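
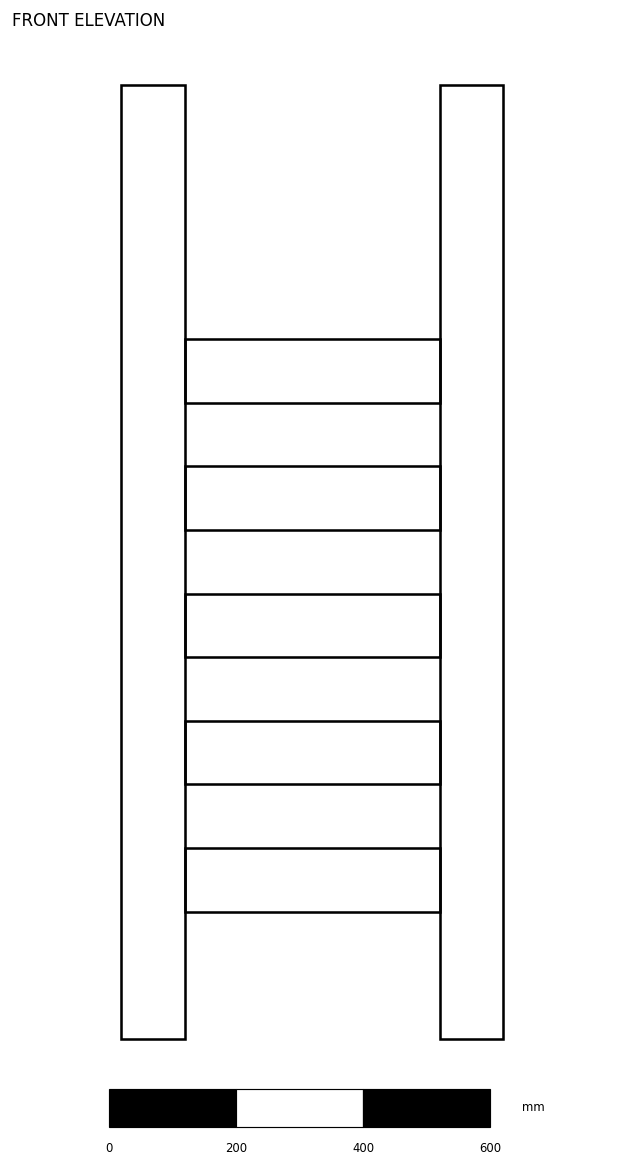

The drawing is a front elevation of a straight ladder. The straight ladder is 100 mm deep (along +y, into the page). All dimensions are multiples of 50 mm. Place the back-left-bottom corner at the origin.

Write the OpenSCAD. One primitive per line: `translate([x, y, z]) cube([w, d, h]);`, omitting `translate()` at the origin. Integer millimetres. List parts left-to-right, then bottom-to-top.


cube([100, 100, 1500]);
translate([100, 0, 200]) cube([400, 100, 100]);
translate([100, 0, 400]) cube([400, 100, 100]);
translate([100, 0, 600]) cube([400, 100, 100]);
translate([100, 0, 800]) cube([400, 100, 100]);
translate([100, 0, 1000]) cube([400, 100, 100]);
translate([500, 0, 0]) cube([100, 100, 1500]);


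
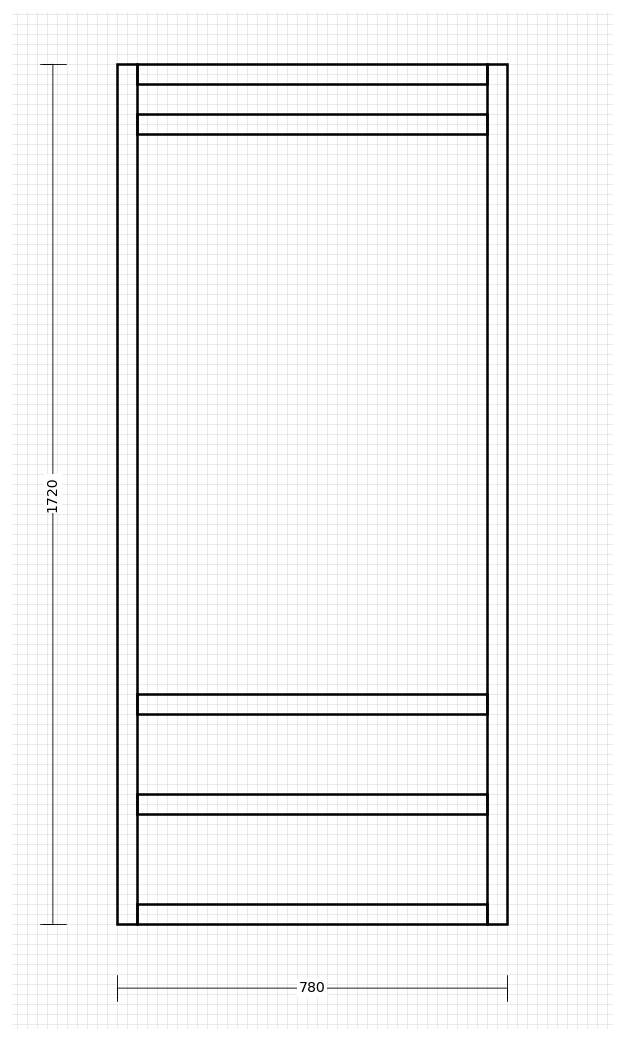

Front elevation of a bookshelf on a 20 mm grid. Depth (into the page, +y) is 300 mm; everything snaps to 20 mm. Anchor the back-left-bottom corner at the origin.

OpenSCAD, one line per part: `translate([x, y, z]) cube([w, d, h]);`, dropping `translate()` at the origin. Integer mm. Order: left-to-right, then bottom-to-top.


cube([40, 300, 1720]);
translate([40, 0, 0]) cube([700, 300, 40]);
translate([40, 0, 220]) cube([700, 300, 40]);
translate([40, 0, 420]) cube([700, 300, 40]);
translate([40, 0, 1580]) cube([700, 300, 40]);
translate([40, 0, 1680]) cube([700, 300, 40]);
translate([740, 0, 0]) cube([40, 300, 1720]);


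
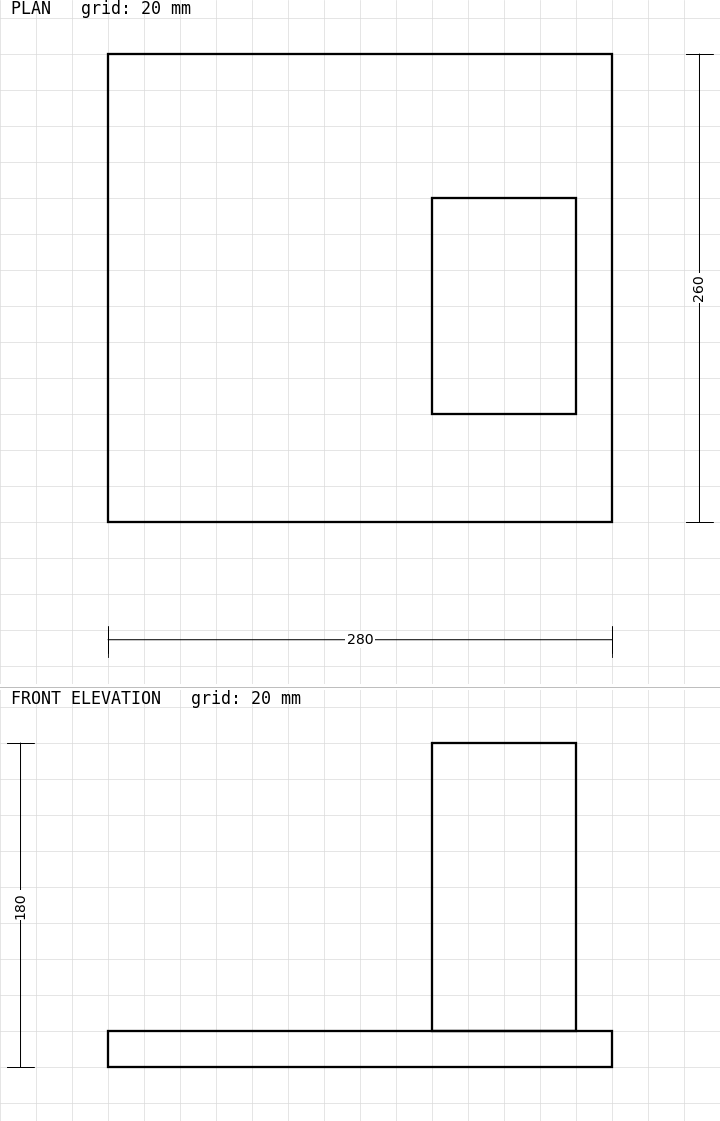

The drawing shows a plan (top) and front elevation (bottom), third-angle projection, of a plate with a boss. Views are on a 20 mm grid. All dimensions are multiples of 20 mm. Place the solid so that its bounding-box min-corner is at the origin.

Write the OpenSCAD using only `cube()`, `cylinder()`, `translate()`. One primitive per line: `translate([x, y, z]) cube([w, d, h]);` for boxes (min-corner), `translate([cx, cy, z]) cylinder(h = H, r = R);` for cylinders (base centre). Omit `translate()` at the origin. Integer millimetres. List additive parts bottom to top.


cube([280, 260, 20]);
translate([180, 60, 20]) cube([80, 120, 160]);


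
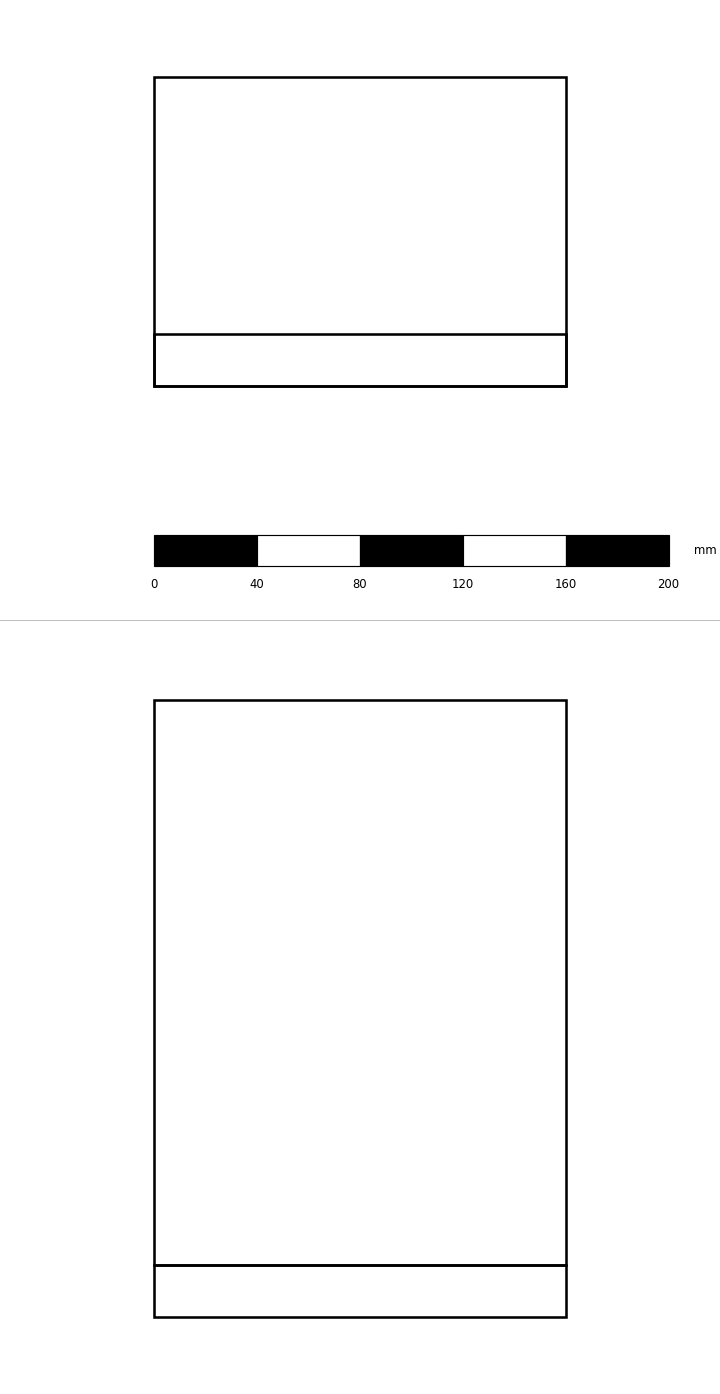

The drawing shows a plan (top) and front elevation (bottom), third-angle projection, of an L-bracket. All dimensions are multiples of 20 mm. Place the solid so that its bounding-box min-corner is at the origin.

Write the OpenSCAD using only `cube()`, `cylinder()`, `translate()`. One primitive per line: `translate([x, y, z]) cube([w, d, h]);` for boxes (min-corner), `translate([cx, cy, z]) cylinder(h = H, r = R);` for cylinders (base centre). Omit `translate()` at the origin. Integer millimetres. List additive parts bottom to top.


cube([160, 120, 20]);
translate([0, 0, 20]) cube([160, 20, 220]);


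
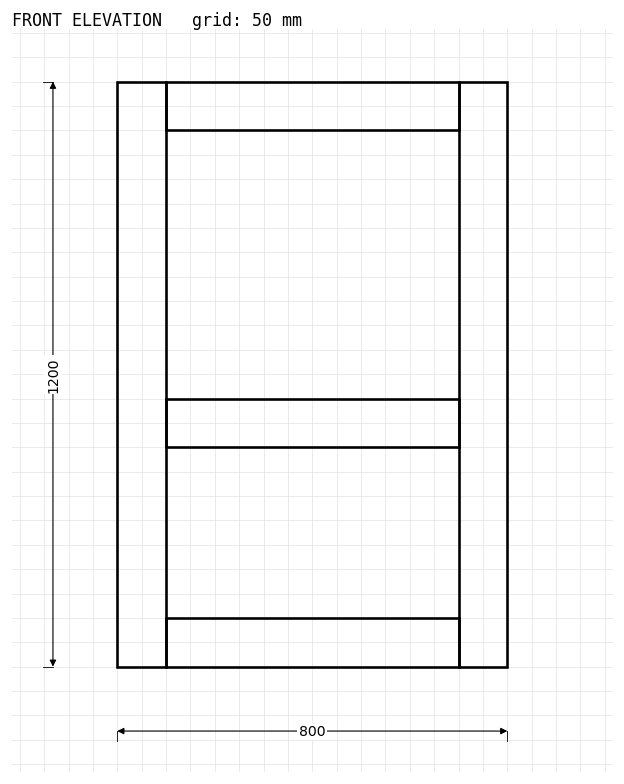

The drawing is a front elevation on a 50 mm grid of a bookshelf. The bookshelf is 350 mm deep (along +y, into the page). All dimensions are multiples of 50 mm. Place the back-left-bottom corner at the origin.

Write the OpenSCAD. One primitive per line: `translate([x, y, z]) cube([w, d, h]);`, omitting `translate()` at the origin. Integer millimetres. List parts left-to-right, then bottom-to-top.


cube([100, 350, 1200]);
translate([100, 0, 0]) cube([600, 350, 100]);
translate([100, 0, 450]) cube([600, 350, 100]);
translate([100, 0, 1100]) cube([600, 350, 100]);
translate([700, 0, 0]) cube([100, 350, 1200]);


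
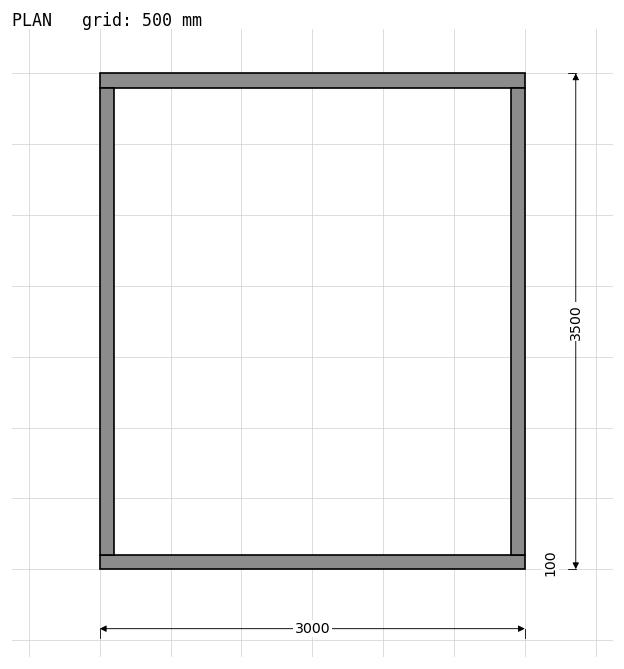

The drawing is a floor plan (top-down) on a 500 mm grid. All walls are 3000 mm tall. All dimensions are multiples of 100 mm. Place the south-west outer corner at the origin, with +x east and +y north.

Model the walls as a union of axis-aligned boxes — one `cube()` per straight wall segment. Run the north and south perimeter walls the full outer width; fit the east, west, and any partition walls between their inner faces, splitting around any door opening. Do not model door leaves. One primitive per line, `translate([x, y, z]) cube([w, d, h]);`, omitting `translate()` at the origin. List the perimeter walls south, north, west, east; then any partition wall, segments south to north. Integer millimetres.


cube([3000, 100, 3000]);
translate([0, 3400, 0]) cube([3000, 100, 3000]);
translate([0, 100, 0]) cube([100, 3300, 3000]);
translate([2900, 100, 0]) cube([100, 3300, 3000]);


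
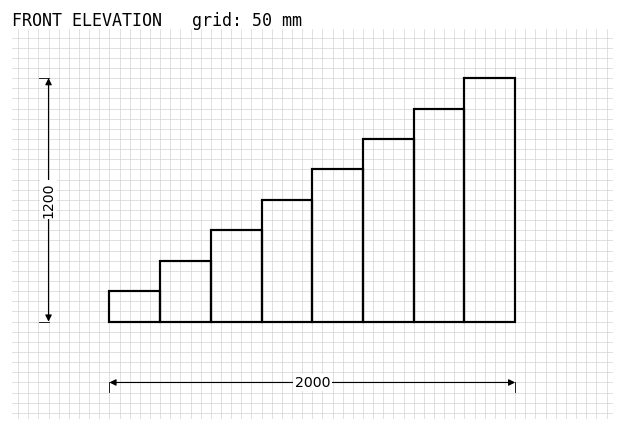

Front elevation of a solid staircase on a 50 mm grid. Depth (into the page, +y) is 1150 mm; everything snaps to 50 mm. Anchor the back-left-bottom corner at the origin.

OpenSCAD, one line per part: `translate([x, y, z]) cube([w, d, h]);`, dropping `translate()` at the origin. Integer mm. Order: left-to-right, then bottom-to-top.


cube([250, 1150, 150]);
translate([250, 0, 0]) cube([250, 1150, 300]);
translate([500, 0, 0]) cube([250, 1150, 450]);
translate([750, 0, 0]) cube([250, 1150, 600]);
translate([1000, 0, 0]) cube([250, 1150, 750]);
translate([1250, 0, 0]) cube([250, 1150, 900]);
translate([1500, 0, 0]) cube([250, 1150, 1050]);
translate([1750, 0, 0]) cube([250, 1150, 1200]);


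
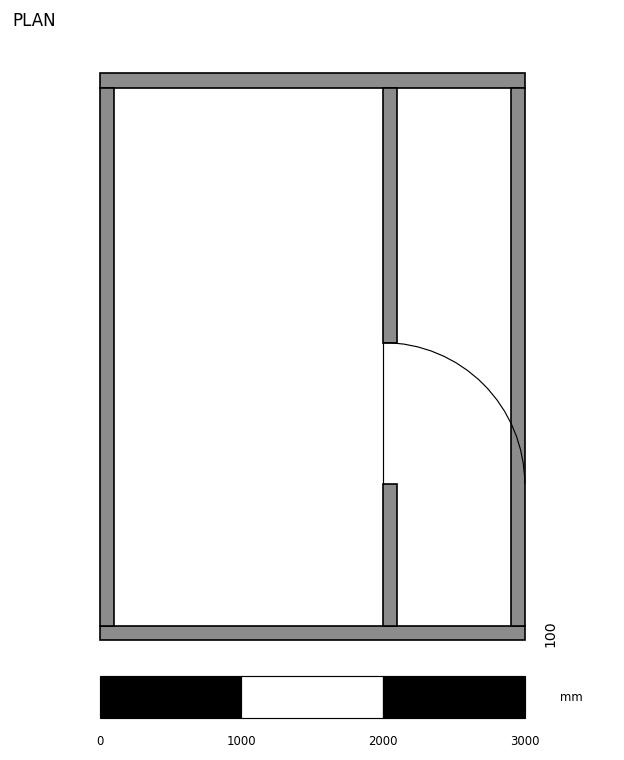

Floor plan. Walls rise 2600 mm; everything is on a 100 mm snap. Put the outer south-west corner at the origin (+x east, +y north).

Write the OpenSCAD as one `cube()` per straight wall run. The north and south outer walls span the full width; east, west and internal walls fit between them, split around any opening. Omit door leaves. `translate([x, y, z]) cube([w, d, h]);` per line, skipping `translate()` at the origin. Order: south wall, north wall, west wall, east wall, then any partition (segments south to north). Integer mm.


cube([3000, 100, 2600]);
translate([0, 3900, 0]) cube([3000, 100, 2600]);
translate([0, 100, 0]) cube([100, 3800, 2600]);
translate([2900, 100, 0]) cube([100, 3800, 2600]);
translate([2000, 100, 0]) cube([100, 1000, 2600]);
translate([2000, 2100, 0]) cube([100, 1800, 2600]);


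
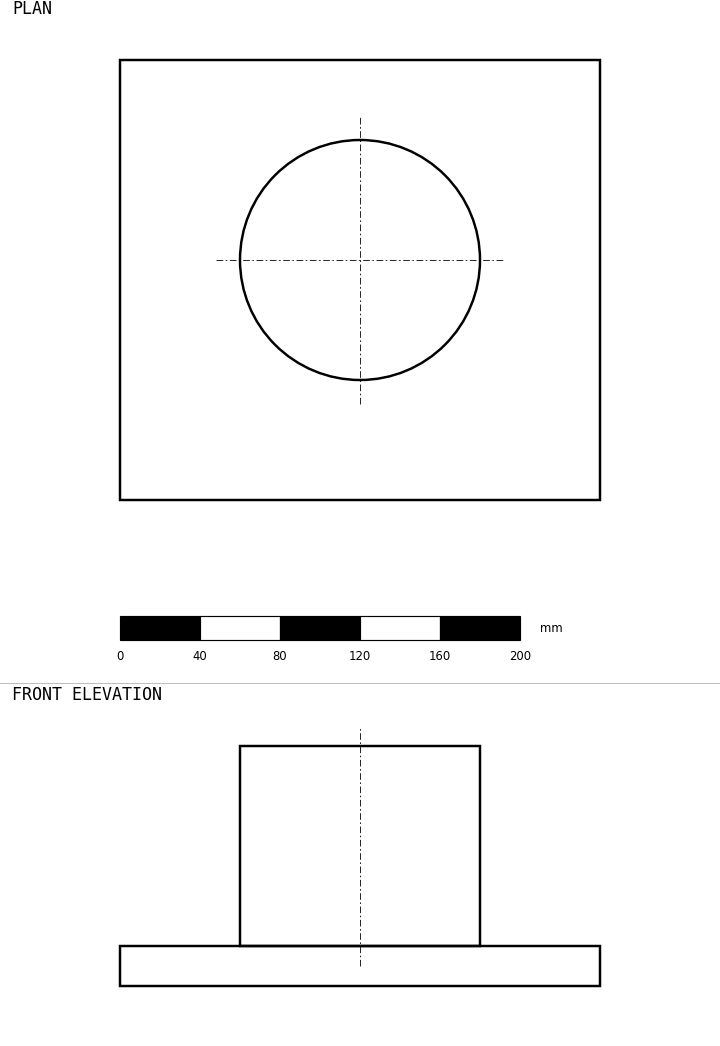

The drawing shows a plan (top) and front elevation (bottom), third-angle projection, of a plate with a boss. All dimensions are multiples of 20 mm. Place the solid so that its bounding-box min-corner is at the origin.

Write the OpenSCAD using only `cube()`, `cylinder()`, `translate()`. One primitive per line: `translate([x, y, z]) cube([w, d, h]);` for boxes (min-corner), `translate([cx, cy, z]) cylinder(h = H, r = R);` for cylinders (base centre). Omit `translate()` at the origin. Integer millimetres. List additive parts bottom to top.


cube([240, 220, 20]);
translate([120, 120, 20]) cylinder(h = 100, r = 60);


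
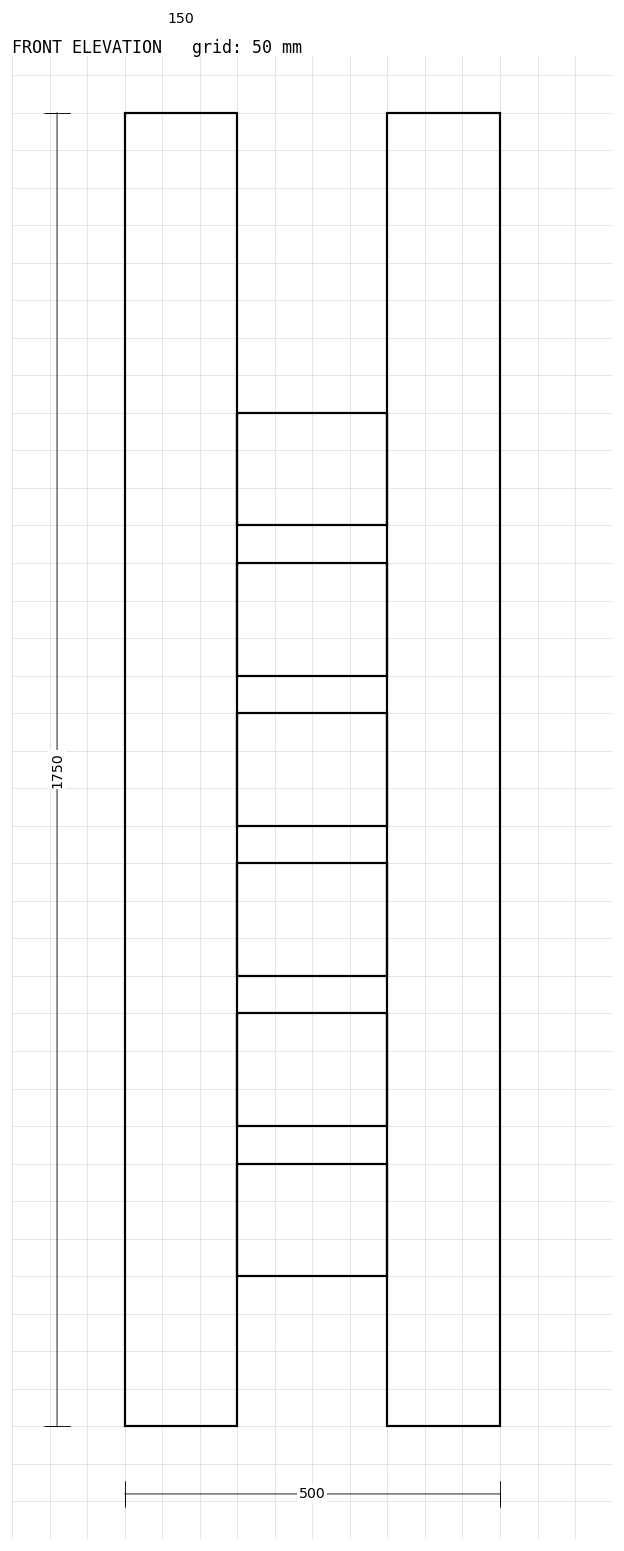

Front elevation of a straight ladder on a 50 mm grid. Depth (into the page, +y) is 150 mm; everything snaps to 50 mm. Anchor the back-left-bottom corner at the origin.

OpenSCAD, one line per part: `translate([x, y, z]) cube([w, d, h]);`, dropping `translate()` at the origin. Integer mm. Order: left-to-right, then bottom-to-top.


cube([150, 150, 1750]);
translate([150, 0, 200]) cube([200, 150, 150]);
translate([150, 0, 400]) cube([200, 150, 150]);
translate([150, 0, 600]) cube([200, 150, 150]);
translate([150, 0, 800]) cube([200, 150, 150]);
translate([150, 0, 1000]) cube([200, 150, 150]);
translate([150, 0, 1200]) cube([200, 150, 150]);
translate([350, 0, 0]) cube([150, 150, 1750]);


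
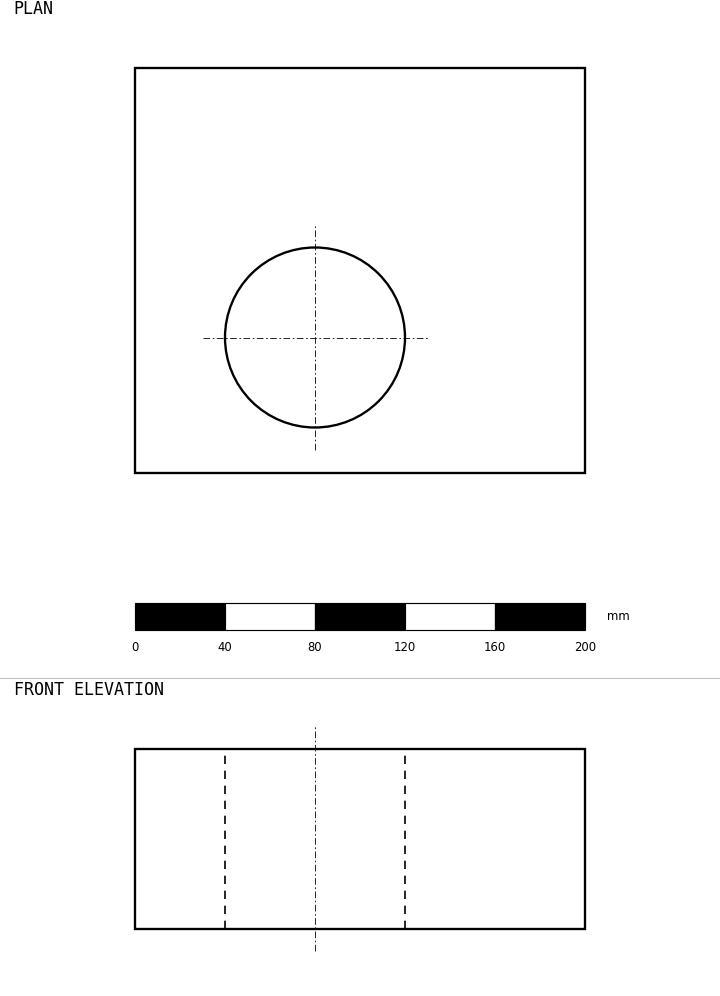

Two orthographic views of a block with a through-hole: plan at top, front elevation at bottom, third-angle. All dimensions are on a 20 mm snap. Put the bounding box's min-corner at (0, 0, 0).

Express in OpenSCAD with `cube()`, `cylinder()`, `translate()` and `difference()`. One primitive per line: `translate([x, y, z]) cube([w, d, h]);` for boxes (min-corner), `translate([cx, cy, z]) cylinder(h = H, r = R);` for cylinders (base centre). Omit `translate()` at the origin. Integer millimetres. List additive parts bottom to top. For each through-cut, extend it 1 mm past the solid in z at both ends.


difference() {
  cube([200, 180, 80]);
  translate([80, 60, -1]) cylinder(h = 82, r = 40);
}


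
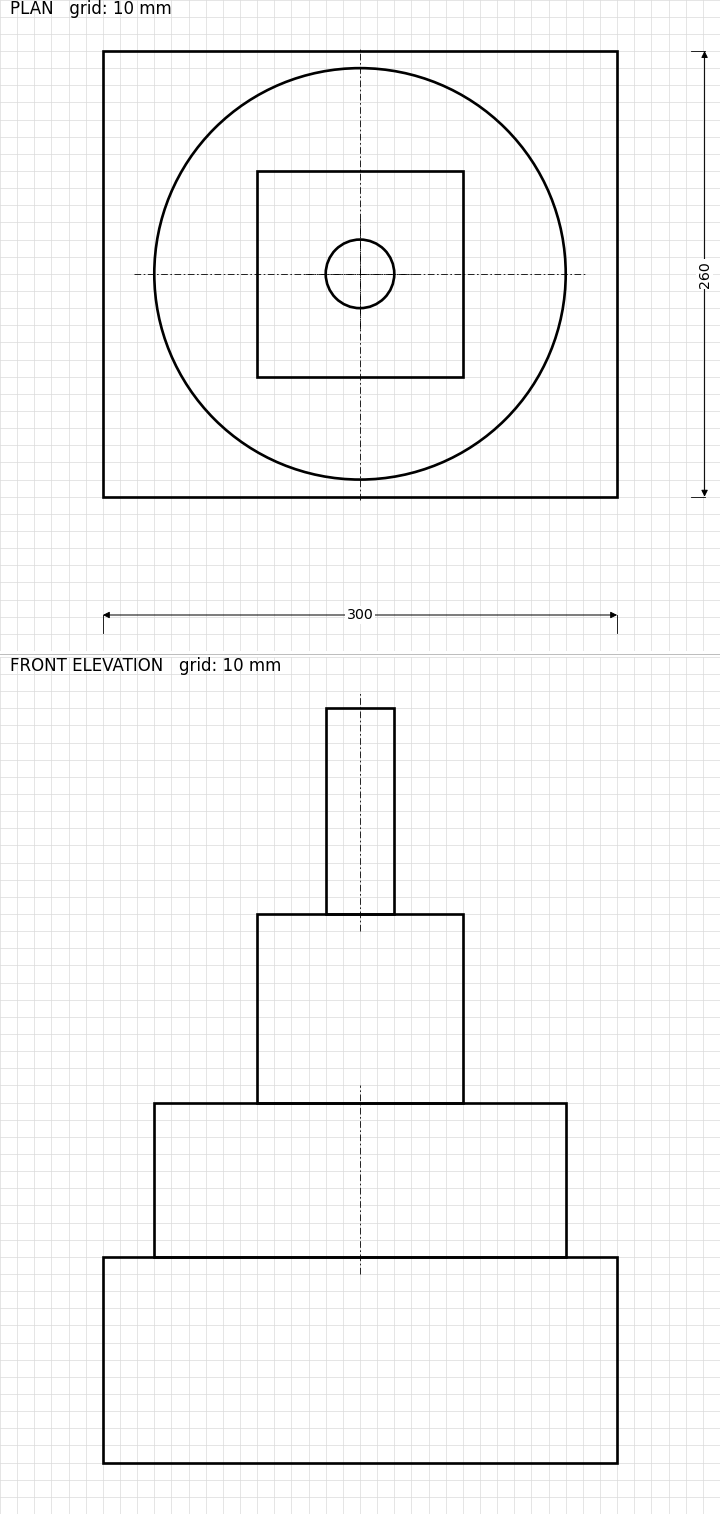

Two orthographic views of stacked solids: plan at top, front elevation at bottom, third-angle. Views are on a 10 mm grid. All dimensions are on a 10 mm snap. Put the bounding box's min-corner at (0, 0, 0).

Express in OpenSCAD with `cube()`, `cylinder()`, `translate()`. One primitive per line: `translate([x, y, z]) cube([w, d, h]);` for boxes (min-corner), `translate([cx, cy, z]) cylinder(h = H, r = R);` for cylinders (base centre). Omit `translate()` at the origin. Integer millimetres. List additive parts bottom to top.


cube([300, 260, 120]);
translate([150, 130, 120]) cylinder(h = 90, r = 120);
translate([90, 70, 210]) cube([120, 120, 110]);
translate([150, 130, 320]) cylinder(h = 120, r = 20);


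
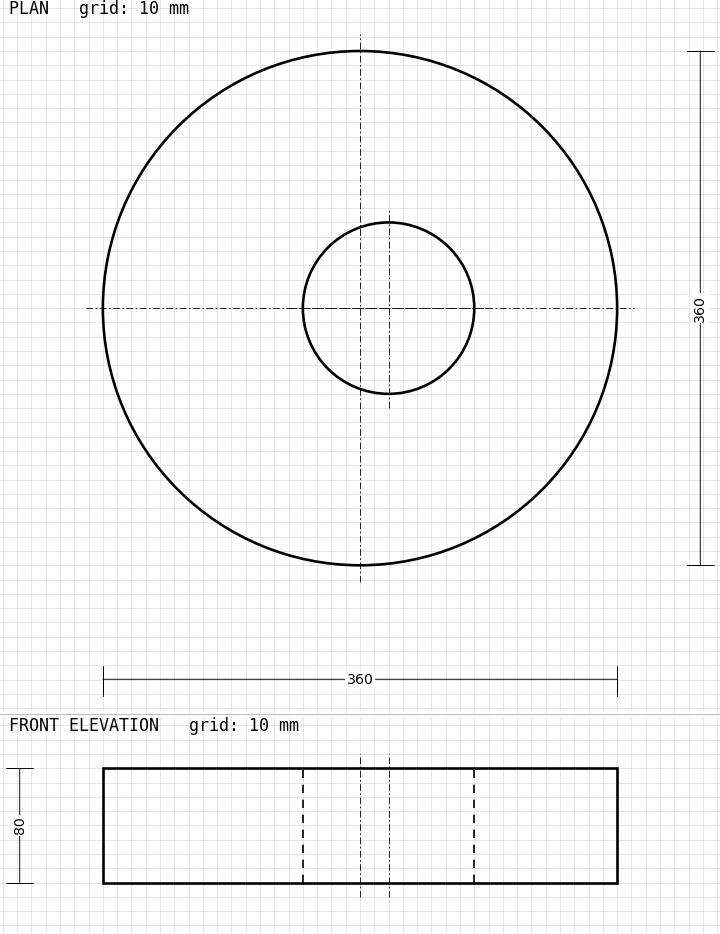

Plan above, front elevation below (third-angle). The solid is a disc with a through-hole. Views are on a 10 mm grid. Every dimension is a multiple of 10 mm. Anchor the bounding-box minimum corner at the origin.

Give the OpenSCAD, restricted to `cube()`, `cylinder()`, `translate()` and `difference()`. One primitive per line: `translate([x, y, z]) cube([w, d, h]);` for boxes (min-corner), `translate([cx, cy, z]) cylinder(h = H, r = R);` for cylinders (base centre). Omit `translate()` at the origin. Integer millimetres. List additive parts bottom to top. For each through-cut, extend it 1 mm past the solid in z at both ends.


difference() {
  translate([180, 180, 0]) cylinder(h = 80, r = 180);
  translate([200, 180, -1]) cylinder(h = 82, r = 60);
}


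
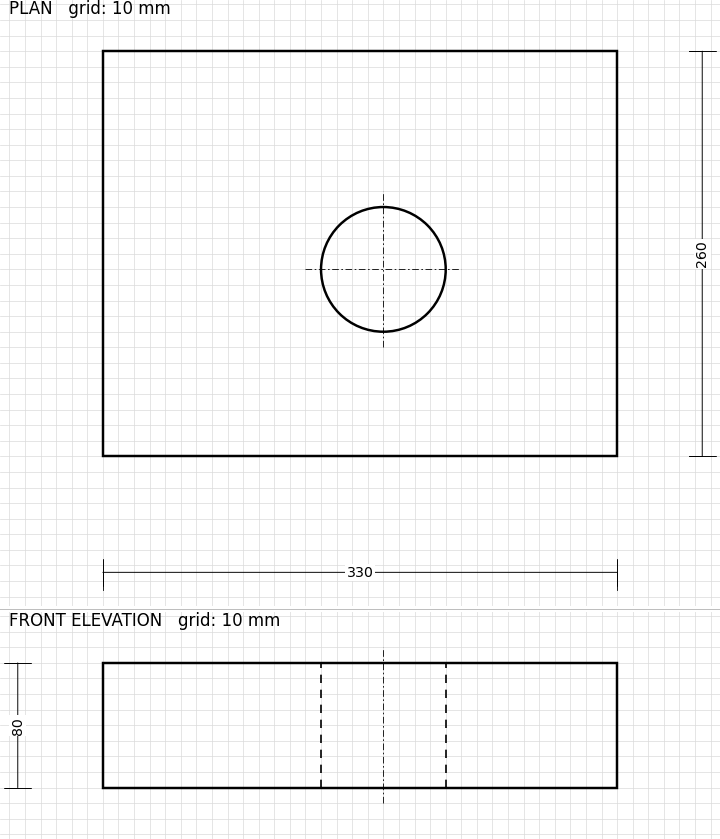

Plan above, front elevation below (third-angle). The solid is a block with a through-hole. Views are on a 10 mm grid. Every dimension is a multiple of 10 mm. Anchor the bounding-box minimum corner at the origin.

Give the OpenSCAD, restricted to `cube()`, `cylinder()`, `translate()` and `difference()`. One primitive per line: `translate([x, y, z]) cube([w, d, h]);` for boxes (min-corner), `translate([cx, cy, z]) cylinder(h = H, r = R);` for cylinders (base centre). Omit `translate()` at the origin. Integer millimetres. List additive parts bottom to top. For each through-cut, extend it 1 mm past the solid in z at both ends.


difference() {
  cube([330, 260, 80]);
  translate([180, 120, -1]) cylinder(h = 82, r = 40);
}


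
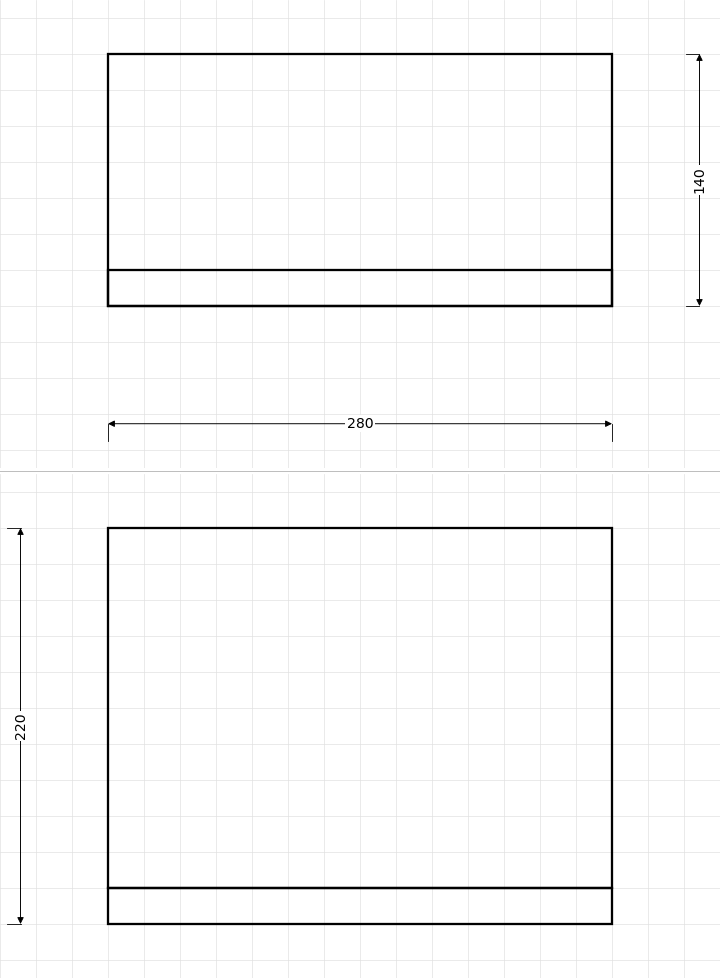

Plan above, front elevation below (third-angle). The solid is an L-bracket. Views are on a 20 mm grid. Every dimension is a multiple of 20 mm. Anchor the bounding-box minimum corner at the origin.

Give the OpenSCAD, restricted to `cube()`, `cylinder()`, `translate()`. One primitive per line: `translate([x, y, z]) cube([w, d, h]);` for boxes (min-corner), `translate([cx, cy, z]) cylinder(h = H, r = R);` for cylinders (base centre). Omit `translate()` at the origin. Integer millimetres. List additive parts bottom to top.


cube([280, 140, 20]);
translate([0, 0, 20]) cube([280, 20, 200]);


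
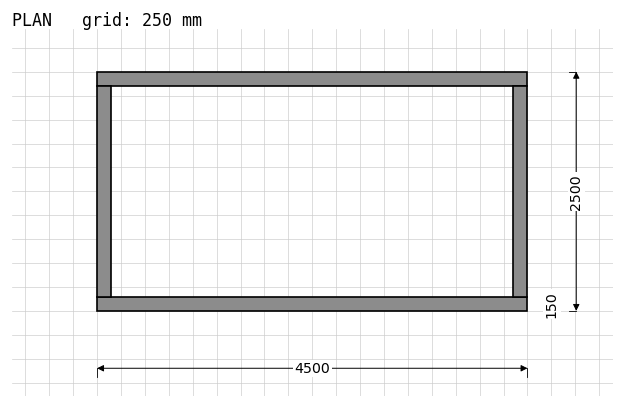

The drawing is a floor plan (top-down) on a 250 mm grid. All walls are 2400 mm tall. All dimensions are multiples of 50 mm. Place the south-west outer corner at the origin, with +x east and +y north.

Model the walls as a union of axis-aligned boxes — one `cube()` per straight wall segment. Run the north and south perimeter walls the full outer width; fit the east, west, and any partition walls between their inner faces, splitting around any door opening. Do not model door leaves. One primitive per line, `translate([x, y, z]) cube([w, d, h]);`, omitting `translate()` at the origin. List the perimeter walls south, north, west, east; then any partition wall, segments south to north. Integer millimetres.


cube([4500, 150, 2400]);
translate([0, 2350, 0]) cube([4500, 150, 2400]);
translate([0, 150, 0]) cube([150, 2200, 2400]);
translate([4350, 150, 0]) cube([150, 2200, 2400]);


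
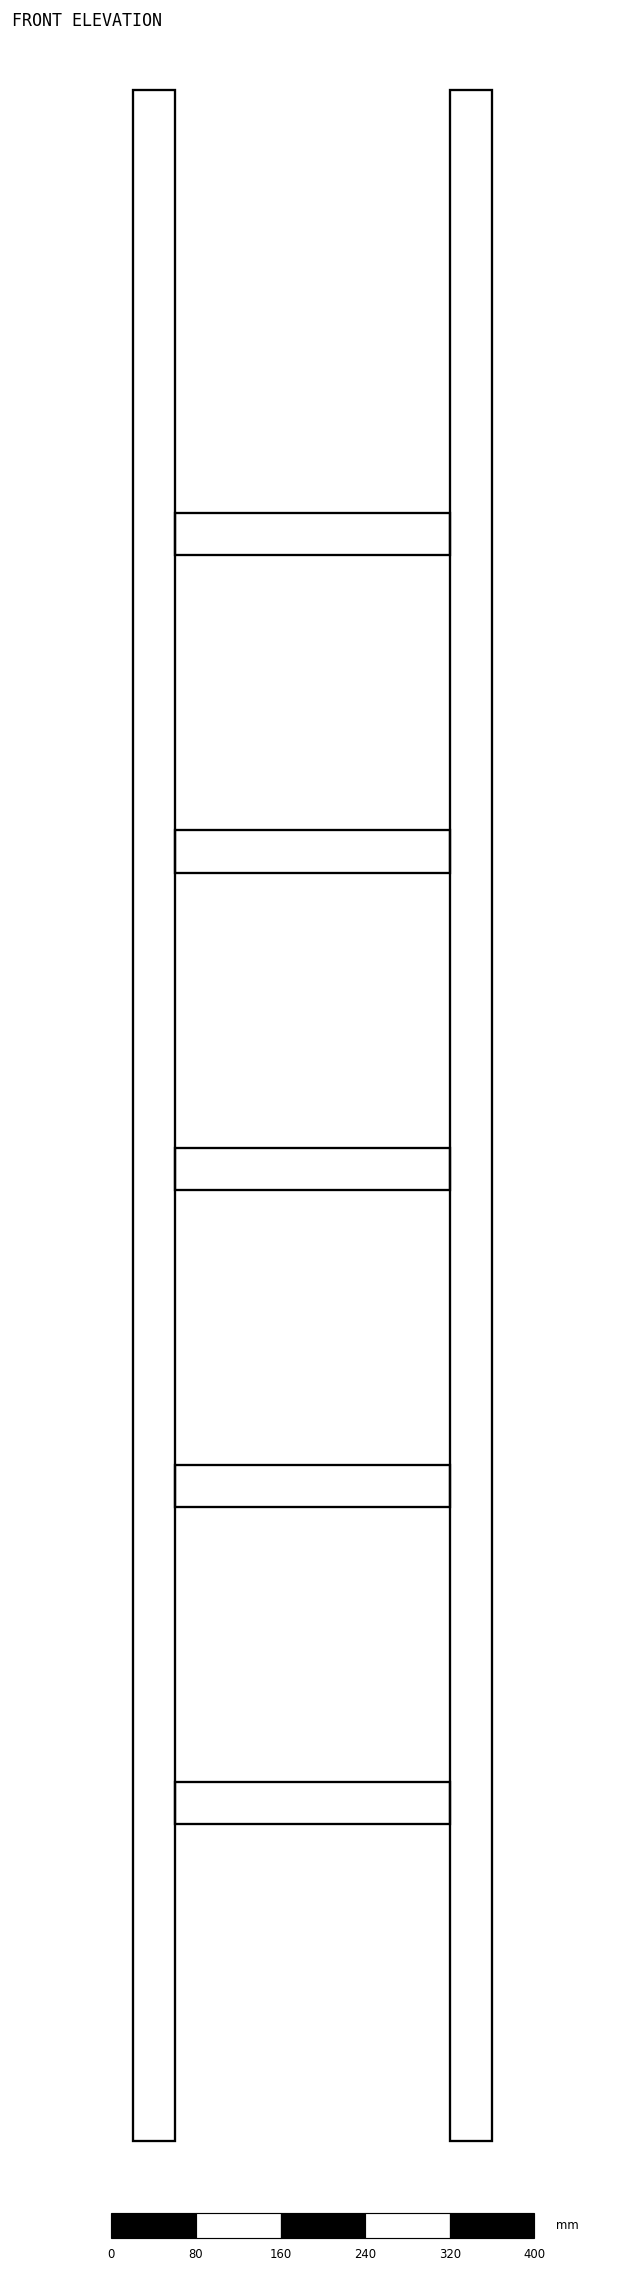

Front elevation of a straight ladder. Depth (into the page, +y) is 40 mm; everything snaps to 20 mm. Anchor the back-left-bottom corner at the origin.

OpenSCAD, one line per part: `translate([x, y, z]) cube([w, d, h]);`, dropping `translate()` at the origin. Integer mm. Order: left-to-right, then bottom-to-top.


cube([40, 40, 1940]);
translate([40, 0, 300]) cube([260, 40, 40]);
translate([40, 0, 600]) cube([260, 40, 40]);
translate([40, 0, 900]) cube([260, 40, 40]);
translate([40, 0, 1200]) cube([260, 40, 40]);
translate([40, 0, 1500]) cube([260, 40, 40]);
translate([300, 0, 0]) cube([40, 40, 1940]);


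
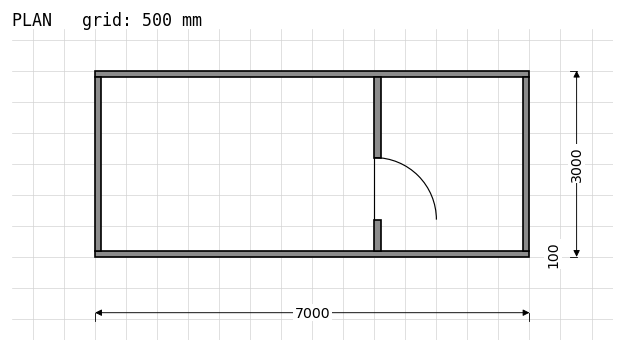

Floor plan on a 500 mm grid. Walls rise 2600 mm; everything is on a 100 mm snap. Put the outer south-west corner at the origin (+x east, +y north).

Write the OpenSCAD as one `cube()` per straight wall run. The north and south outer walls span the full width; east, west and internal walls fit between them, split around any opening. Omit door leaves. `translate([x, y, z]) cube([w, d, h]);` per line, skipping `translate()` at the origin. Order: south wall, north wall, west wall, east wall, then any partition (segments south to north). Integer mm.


cube([7000, 100, 2600]);
translate([0, 2900, 0]) cube([7000, 100, 2600]);
translate([0, 100, 0]) cube([100, 2800, 2600]);
translate([6900, 100, 0]) cube([100, 2800, 2600]);
translate([4500, 100, 0]) cube([100, 500, 2600]);
translate([4500, 1600, 0]) cube([100, 1300, 2600]);


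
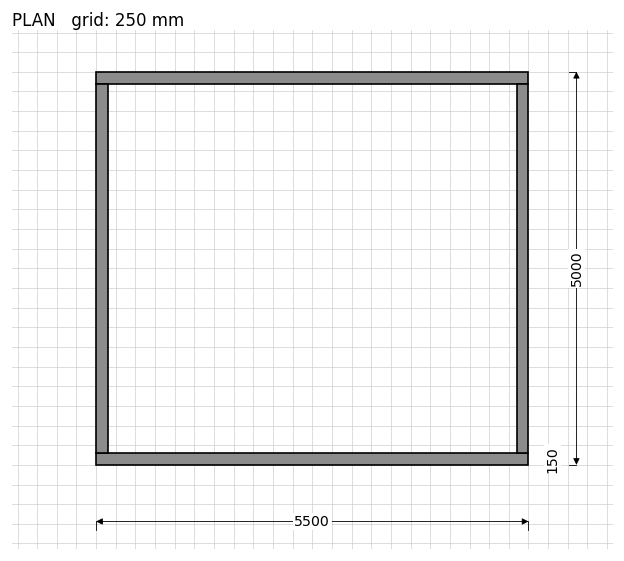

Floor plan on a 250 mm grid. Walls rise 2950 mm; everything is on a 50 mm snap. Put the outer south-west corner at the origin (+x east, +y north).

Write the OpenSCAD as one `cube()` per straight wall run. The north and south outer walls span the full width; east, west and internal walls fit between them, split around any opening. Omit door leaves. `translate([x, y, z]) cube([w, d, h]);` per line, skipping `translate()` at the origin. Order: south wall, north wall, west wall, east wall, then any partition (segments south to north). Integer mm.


cube([5500, 150, 2950]);
translate([0, 4850, 0]) cube([5500, 150, 2950]);
translate([0, 150, 0]) cube([150, 4700, 2950]);
translate([5350, 150, 0]) cube([150, 4700, 2950]);


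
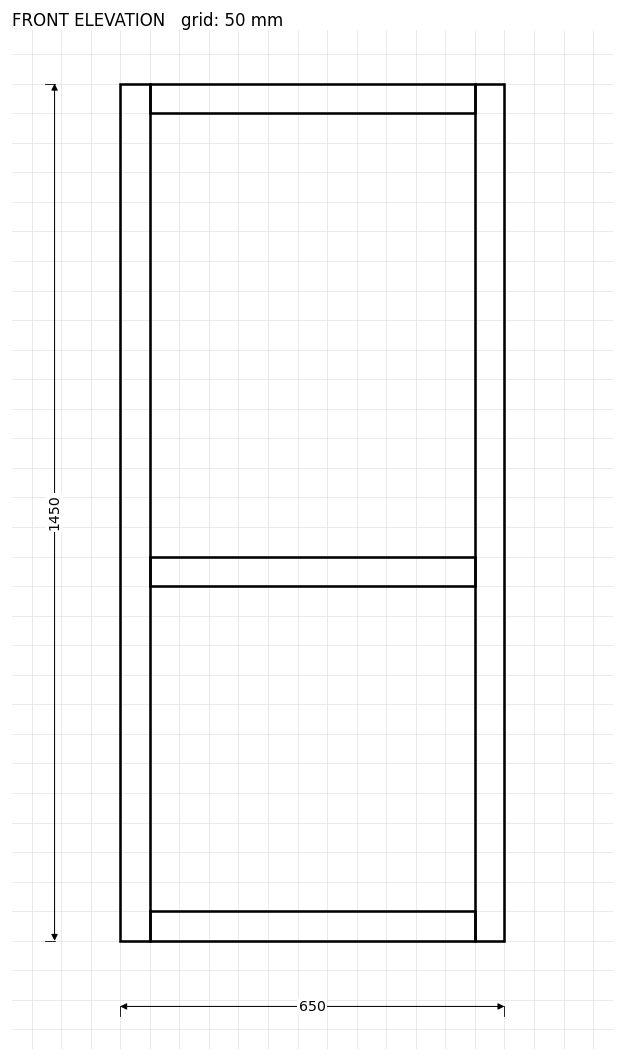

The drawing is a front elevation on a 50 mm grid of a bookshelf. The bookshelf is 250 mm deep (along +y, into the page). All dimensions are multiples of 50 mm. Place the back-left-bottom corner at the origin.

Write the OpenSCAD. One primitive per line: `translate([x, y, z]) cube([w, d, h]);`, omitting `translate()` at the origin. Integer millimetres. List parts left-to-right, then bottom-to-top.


cube([50, 250, 1450]);
translate([50, 0, 0]) cube([550, 250, 50]);
translate([50, 0, 600]) cube([550, 250, 50]);
translate([50, 0, 1400]) cube([550, 250, 50]);
translate([600, 0, 0]) cube([50, 250, 1450]);


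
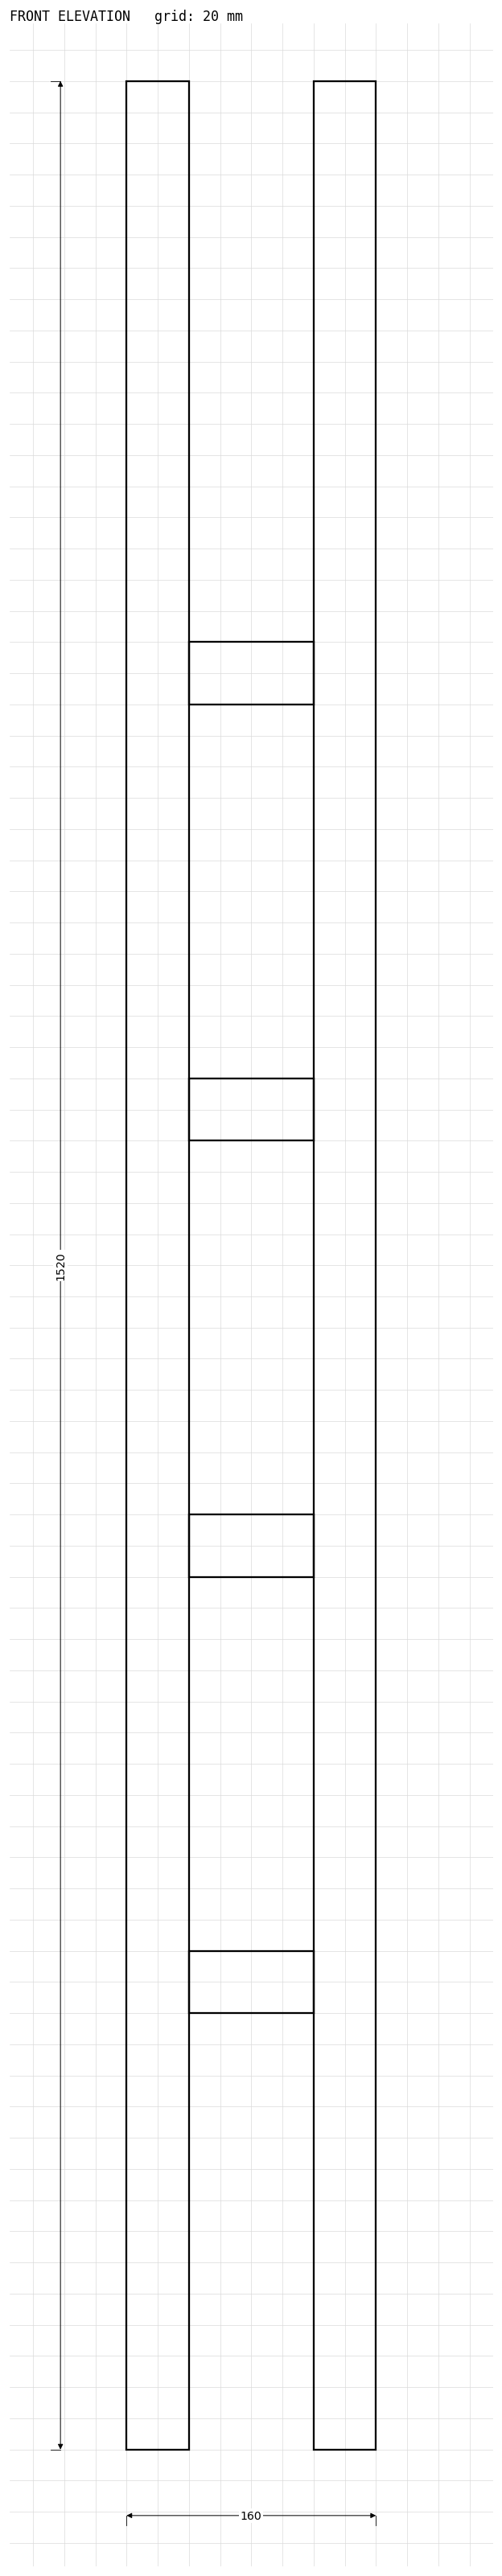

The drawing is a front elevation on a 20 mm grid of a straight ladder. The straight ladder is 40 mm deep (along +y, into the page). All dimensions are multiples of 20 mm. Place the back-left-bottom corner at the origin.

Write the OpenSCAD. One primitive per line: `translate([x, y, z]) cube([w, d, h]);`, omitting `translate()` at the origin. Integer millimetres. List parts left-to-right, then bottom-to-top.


cube([40, 40, 1520]);
translate([40, 0, 280]) cube([80, 40, 40]);
translate([40, 0, 560]) cube([80, 40, 40]);
translate([40, 0, 840]) cube([80, 40, 40]);
translate([40, 0, 1120]) cube([80, 40, 40]);
translate([120, 0, 0]) cube([40, 40, 1520]);


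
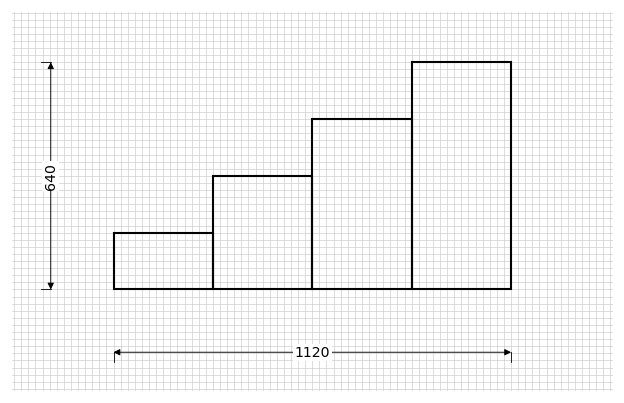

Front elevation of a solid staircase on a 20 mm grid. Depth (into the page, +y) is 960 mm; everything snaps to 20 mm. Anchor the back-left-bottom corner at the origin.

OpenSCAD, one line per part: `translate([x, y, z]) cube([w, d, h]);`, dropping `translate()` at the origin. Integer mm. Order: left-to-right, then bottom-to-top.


cube([280, 960, 160]);
translate([280, 0, 0]) cube([280, 960, 320]);
translate([560, 0, 0]) cube([280, 960, 480]);
translate([840, 0, 0]) cube([280, 960, 640]);


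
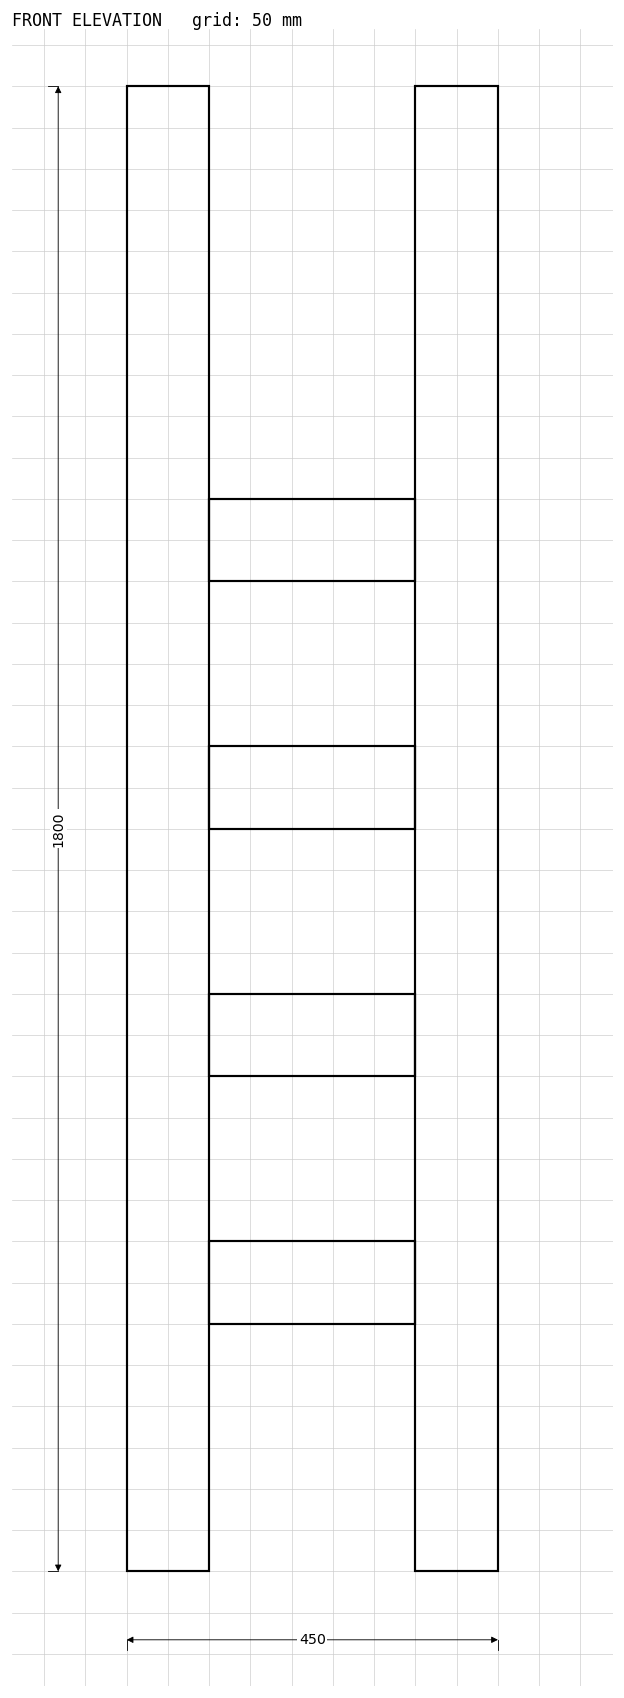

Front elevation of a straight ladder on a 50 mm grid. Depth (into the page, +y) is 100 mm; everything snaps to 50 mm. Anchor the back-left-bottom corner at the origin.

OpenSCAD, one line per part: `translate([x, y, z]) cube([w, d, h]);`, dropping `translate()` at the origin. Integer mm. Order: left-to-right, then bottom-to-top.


cube([100, 100, 1800]);
translate([100, 0, 300]) cube([250, 100, 100]);
translate([100, 0, 600]) cube([250, 100, 100]);
translate([100, 0, 900]) cube([250, 100, 100]);
translate([100, 0, 1200]) cube([250, 100, 100]);
translate([350, 0, 0]) cube([100, 100, 1800]);


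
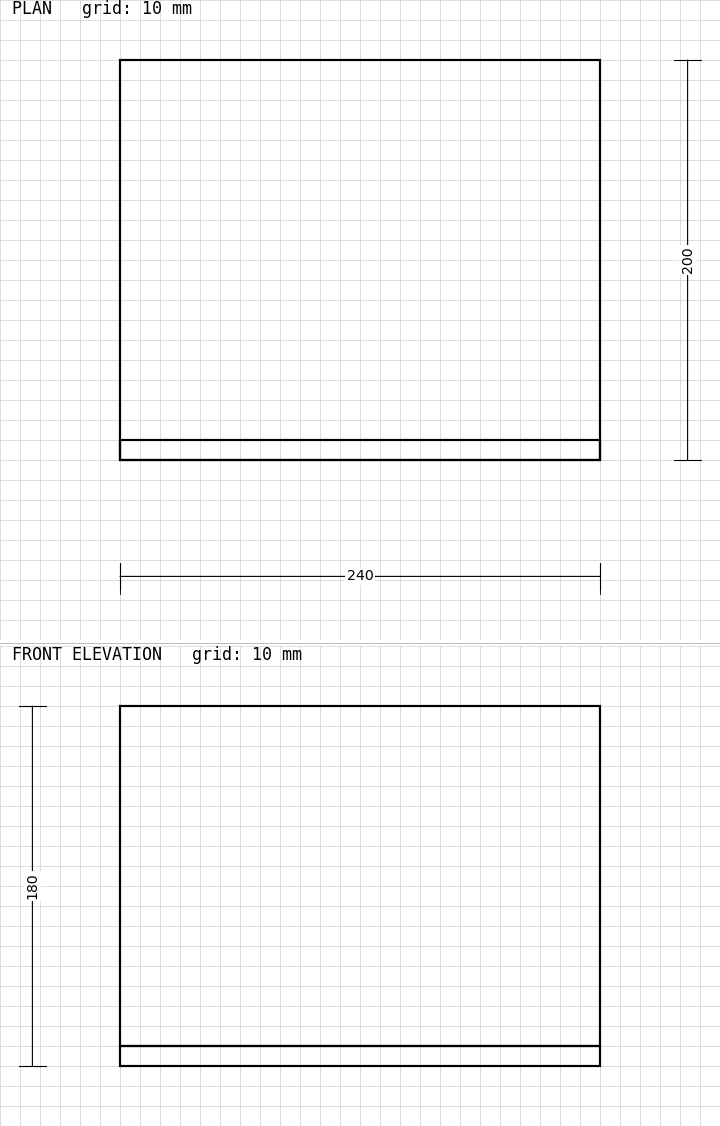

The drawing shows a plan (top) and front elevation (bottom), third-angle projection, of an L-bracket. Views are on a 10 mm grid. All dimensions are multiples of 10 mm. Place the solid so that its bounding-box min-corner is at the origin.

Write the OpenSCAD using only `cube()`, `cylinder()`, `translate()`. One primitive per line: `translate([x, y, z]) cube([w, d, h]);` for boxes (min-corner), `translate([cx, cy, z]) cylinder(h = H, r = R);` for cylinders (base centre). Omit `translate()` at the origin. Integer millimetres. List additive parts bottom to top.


cube([240, 200, 10]);
translate([0, 0, 10]) cube([240, 10, 170]);


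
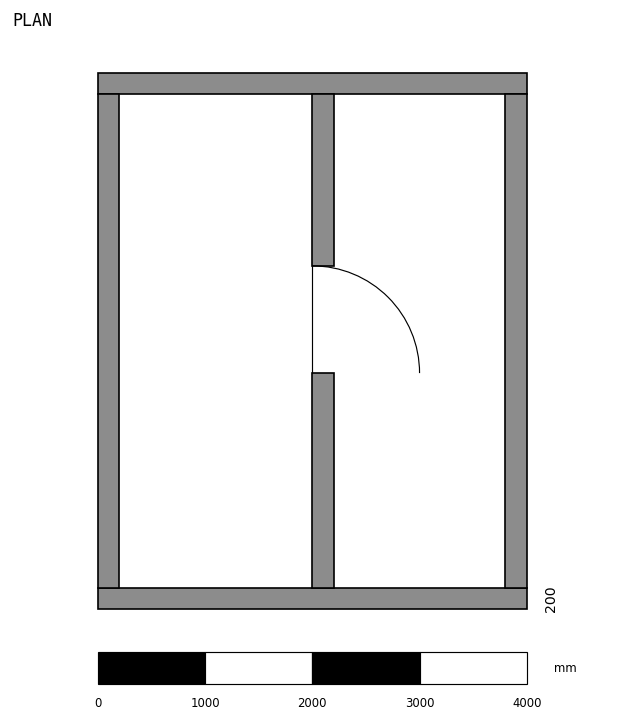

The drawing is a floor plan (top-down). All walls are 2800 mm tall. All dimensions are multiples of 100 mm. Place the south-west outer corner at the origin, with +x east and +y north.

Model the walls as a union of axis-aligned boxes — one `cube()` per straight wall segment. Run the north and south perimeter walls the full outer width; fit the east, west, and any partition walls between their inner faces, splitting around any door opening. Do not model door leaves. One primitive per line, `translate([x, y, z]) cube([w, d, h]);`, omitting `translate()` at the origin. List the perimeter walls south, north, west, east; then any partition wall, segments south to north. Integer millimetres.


cube([4000, 200, 2800]);
translate([0, 4800, 0]) cube([4000, 200, 2800]);
translate([0, 200, 0]) cube([200, 4600, 2800]);
translate([3800, 200, 0]) cube([200, 4600, 2800]);
translate([2000, 200, 0]) cube([200, 2000, 2800]);
translate([2000, 3200, 0]) cube([200, 1600, 2800]);


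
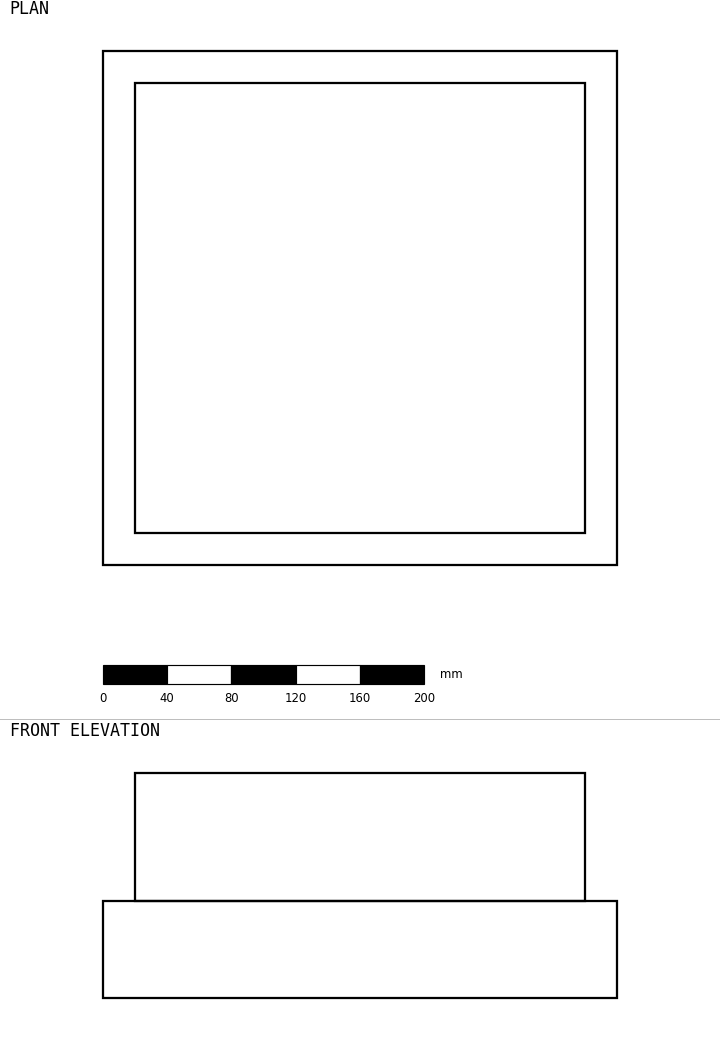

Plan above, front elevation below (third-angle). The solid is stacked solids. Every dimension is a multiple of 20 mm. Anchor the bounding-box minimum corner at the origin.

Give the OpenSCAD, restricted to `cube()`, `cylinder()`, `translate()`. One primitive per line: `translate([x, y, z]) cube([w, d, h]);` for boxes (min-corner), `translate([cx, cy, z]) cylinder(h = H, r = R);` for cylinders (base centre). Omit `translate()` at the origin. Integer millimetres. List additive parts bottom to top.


cube([320, 320, 60]);
translate([20, 20, 60]) cube([280, 280, 80]);


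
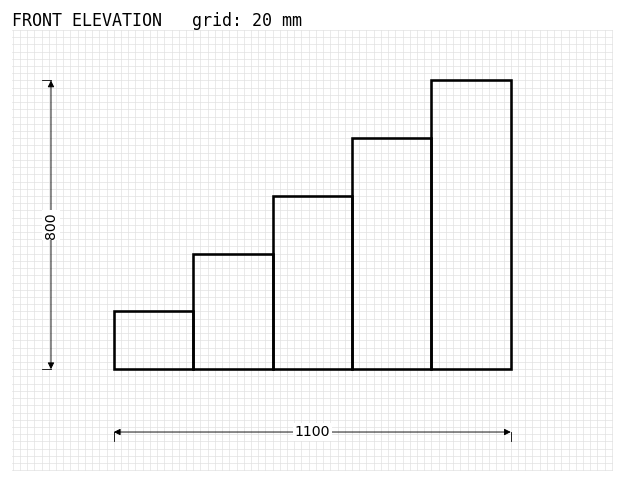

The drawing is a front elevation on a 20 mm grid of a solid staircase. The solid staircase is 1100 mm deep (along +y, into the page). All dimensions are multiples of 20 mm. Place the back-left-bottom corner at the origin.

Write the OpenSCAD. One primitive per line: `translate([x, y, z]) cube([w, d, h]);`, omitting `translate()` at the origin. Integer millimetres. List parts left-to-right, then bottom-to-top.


cube([220, 1100, 160]);
translate([220, 0, 0]) cube([220, 1100, 320]);
translate([440, 0, 0]) cube([220, 1100, 480]);
translate([660, 0, 0]) cube([220, 1100, 640]);
translate([880, 0, 0]) cube([220, 1100, 800]);


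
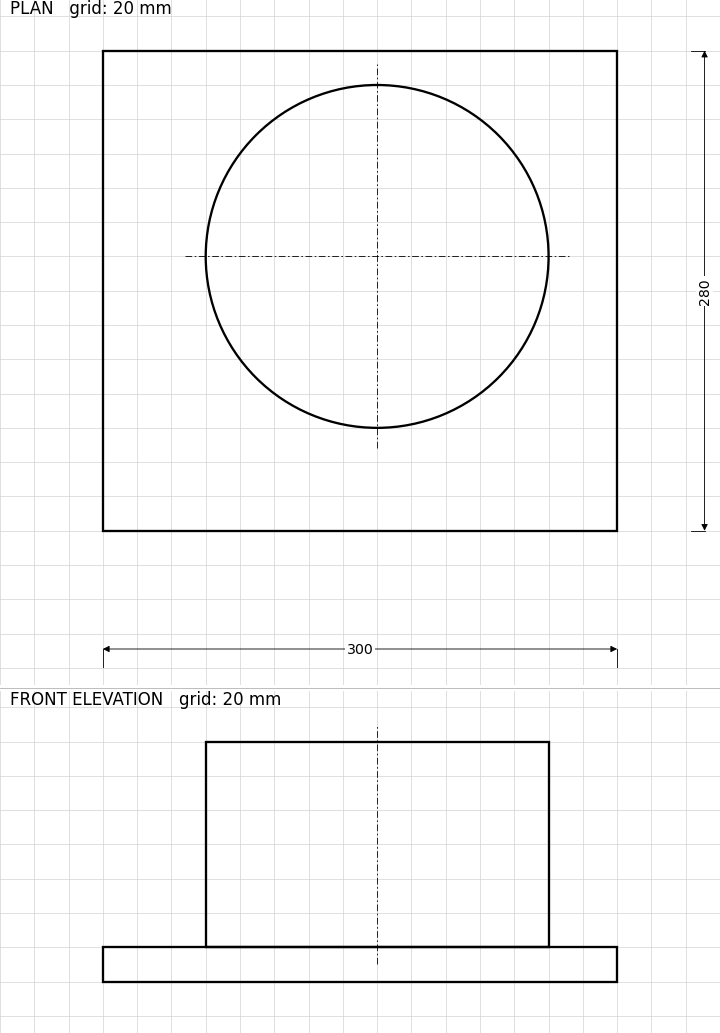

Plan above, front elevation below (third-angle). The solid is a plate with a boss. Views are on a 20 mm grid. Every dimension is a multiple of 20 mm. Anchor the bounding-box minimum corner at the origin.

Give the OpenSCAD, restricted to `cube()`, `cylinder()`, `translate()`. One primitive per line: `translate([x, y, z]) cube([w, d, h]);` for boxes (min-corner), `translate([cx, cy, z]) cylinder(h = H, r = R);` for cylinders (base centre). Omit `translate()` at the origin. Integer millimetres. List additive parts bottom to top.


cube([300, 280, 20]);
translate([160, 160, 20]) cylinder(h = 120, r = 100);


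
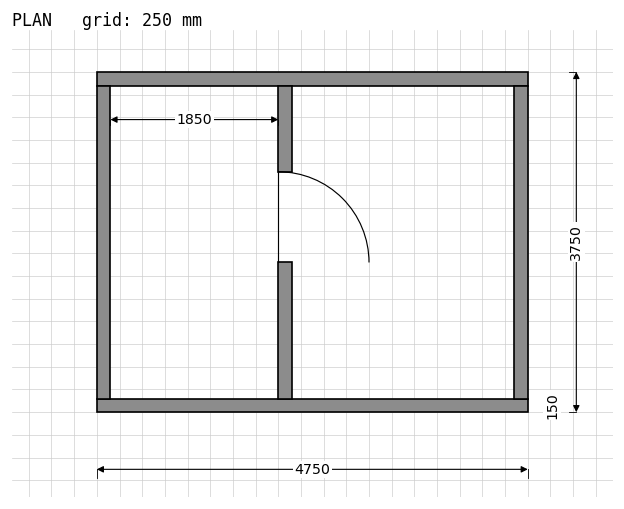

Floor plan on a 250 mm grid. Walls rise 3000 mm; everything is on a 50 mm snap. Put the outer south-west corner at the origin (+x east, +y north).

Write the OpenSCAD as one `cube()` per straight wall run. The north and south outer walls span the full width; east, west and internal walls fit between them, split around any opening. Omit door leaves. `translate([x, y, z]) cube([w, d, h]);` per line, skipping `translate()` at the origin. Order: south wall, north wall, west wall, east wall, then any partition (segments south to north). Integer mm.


cube([4750, 150, 3000]);
translate([0, 3600, 0]) cube([4750, 150, 3000]);
translate([0, 150, 0]) cube([150, 3450, 3000]);
translate([4600, 150, 0]) cube([150, 3450, 3000]);
translate([2000, 150, 0]) cube([150, 1500, 3000]);
translate([2000, 2650, 0]) cube([150, 950, 3000]);


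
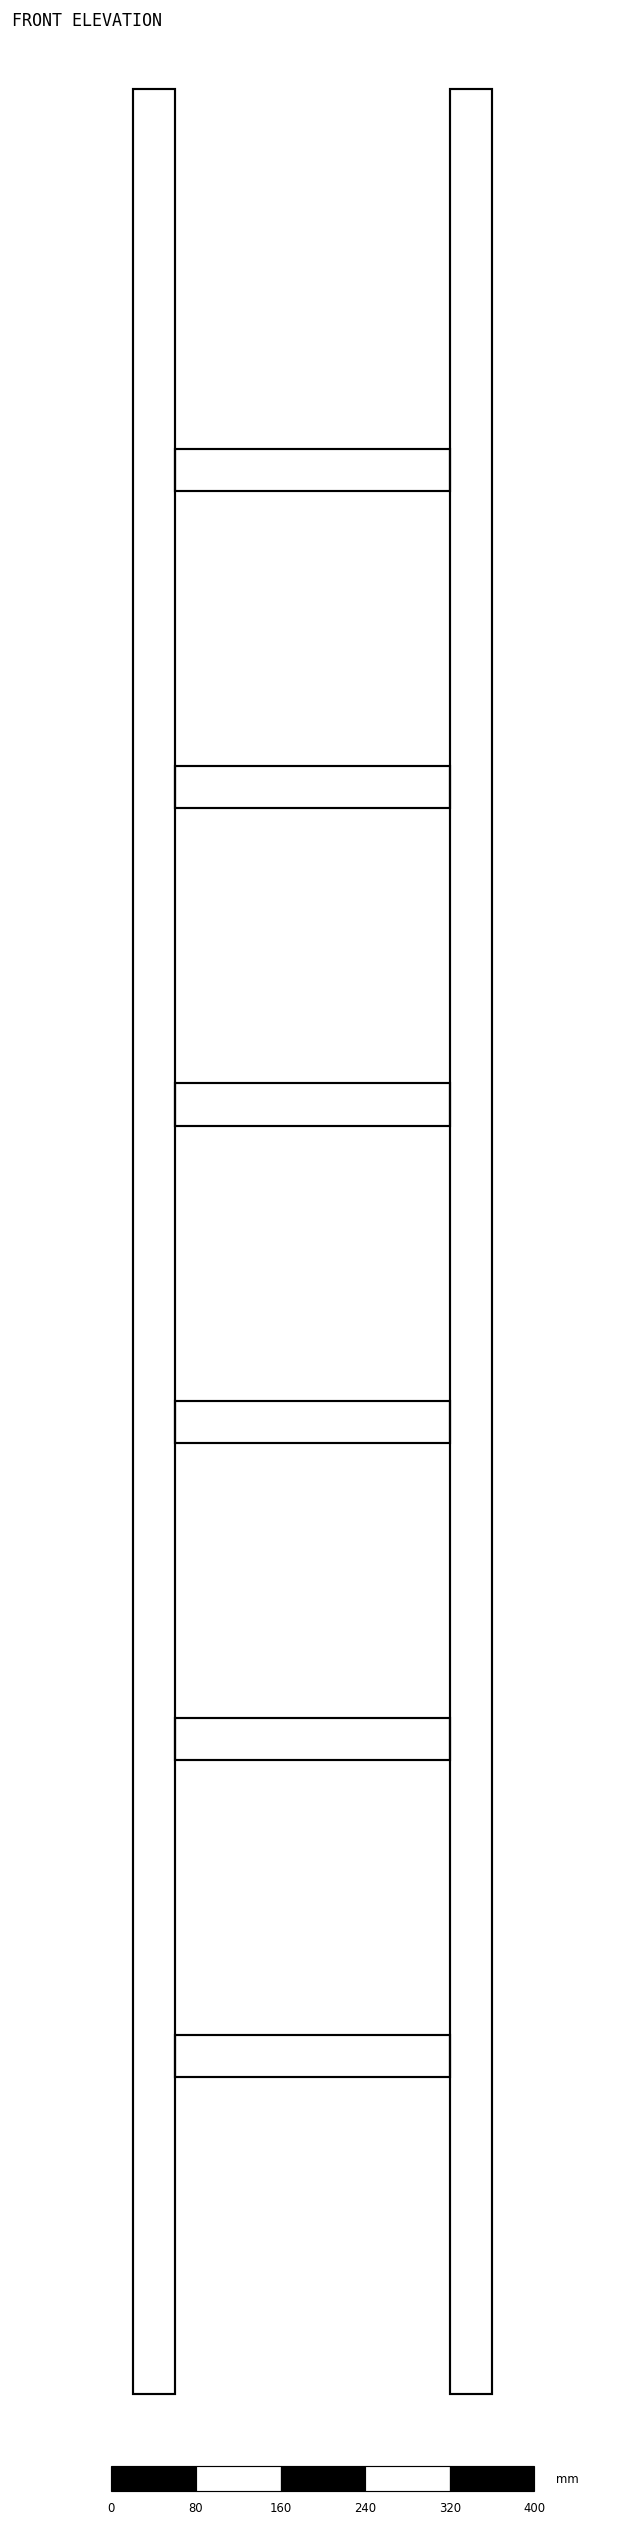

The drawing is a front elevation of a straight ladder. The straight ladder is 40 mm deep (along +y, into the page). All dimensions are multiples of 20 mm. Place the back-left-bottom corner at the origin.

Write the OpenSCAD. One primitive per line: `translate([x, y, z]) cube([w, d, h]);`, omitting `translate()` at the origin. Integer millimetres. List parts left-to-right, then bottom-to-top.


cube([40, 40, 2180]);
translate([40, 0, 300]) cube([260, 40, 40]);
translate([40, 0, 600]) cube([260, 40, 40]);
translate([40, 0, 900]) cube([260, 40, 40]);
translate([40, 0, 1200]) cube([260, 40, 40]);
translate([40, 0, 1500]) cube([260, 40, 40]);
translate([40, 0, 1800]) cube([260, 40, 40]);
translate([300, 0, 0]) cube([40, 40, 2180]);


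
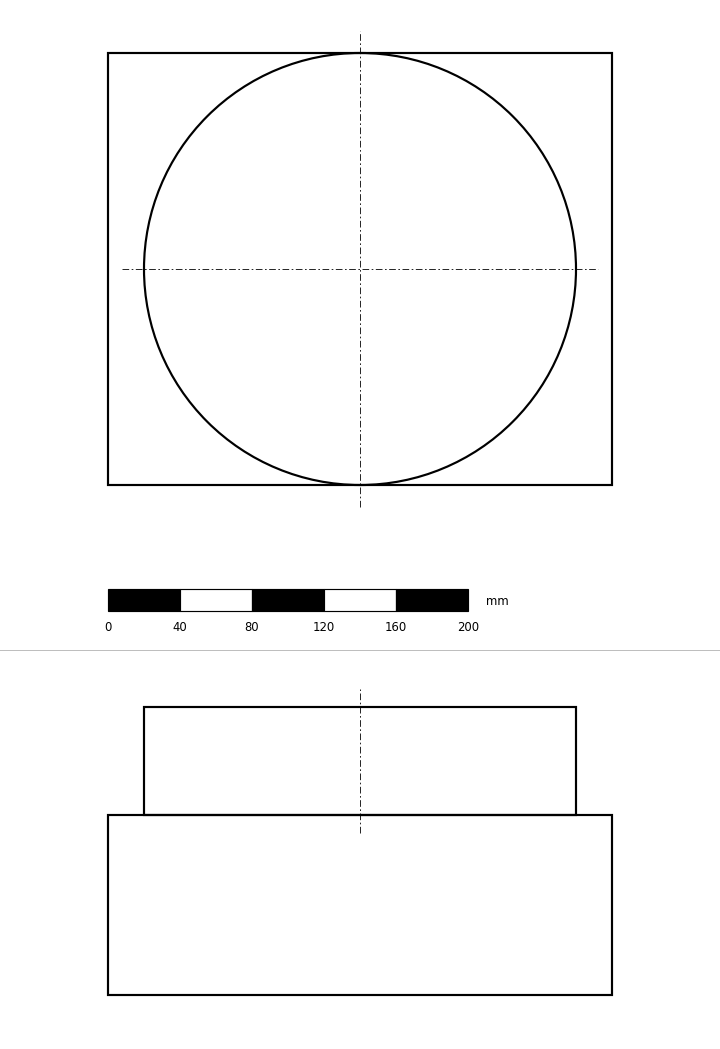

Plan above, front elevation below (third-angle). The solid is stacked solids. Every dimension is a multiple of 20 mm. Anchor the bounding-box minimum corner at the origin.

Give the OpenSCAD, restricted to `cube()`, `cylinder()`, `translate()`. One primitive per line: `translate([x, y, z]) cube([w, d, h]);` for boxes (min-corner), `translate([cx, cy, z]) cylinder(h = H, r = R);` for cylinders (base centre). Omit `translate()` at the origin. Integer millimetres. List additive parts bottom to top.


cube([280, 240, 100]);
translate([140, 120, 100]) cylinder(h = 60, r = 120);


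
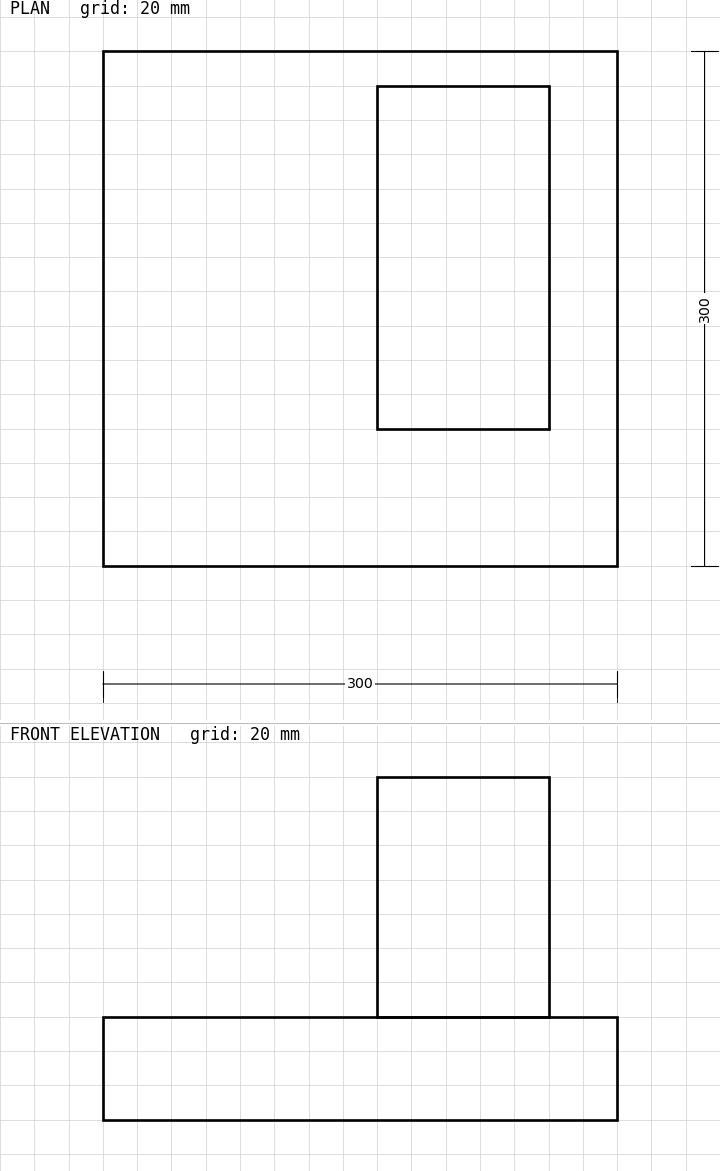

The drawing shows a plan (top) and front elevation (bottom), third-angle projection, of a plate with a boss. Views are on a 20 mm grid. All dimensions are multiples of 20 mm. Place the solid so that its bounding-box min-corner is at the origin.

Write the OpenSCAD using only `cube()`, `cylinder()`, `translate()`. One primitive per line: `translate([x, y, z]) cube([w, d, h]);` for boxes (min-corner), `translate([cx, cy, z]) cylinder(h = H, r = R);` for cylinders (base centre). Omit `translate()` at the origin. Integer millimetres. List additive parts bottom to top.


cube([300, 300, 60]);
translate([160, 80, 60]) cube([100, 200, 140]);


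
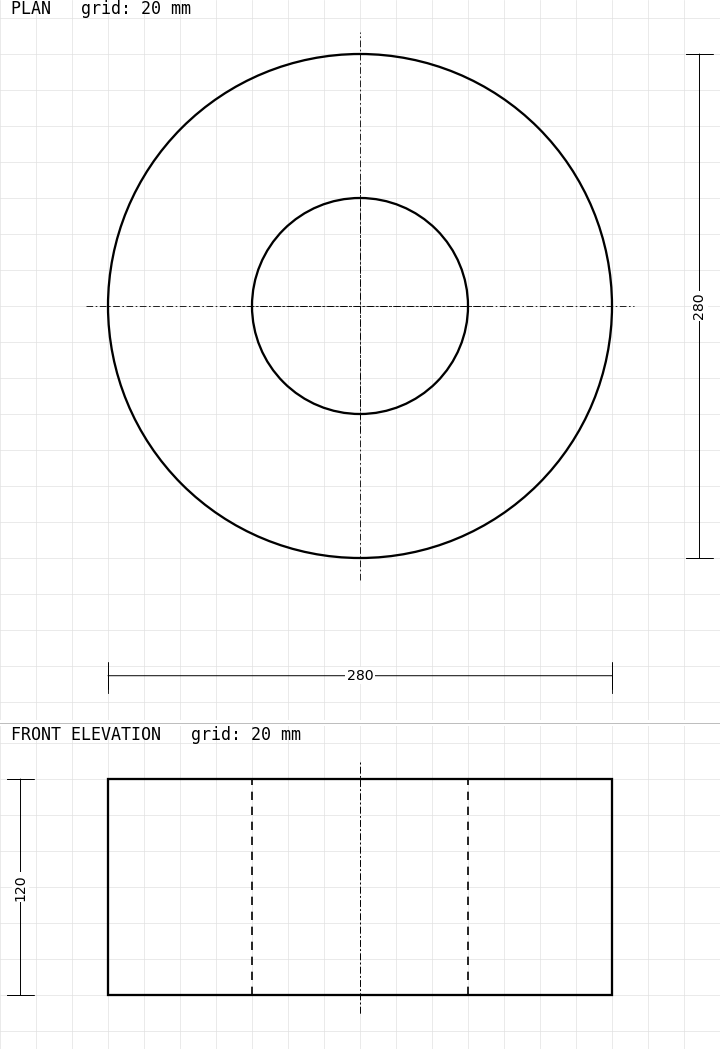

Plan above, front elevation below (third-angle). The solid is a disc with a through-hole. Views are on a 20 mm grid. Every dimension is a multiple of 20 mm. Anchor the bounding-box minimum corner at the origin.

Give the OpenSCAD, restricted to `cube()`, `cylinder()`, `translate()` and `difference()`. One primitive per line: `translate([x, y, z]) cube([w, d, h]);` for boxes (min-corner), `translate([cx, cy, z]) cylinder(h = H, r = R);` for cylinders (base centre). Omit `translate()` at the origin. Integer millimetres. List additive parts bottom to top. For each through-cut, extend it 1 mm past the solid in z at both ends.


difference() {
  translate([140, 140, 0]) cylinder(h = 120, r = 140);
  translate([140, 140, -1]) cylinder(h = 122, r = 60);
}
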